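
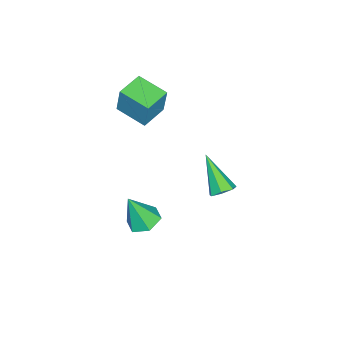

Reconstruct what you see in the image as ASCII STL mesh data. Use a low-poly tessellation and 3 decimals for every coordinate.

solid 
facet normal 0.403 0.557 -0.726
outer loop
vertex 4.652 2.31 2.216
vertex 4.156 2.173 1.836
vertex 4.222 2.66 2.246
endloop
endfacet
facet normal 0.359 0.367 0.858
outer loop
vertex 4.652 2.31 2.216
vertex 4.222 2.66 2.246
vertex 3.344 1.047 3.304
endloop
endfacet
facet normal 0.401 0.558 -0.727
outer loop
vertex 4.222 2.66 2.246
vertex 4.156 2.173 1.836
vertex 3.742 2.643 1.968
endloop
endfacet
facet normal -0.400 0.645 0.651
outer loop
vertex 4.222 2.66 2.246
vertex 3.742 2.643 1.968
vertex 3.344 1.047 3.304
endloop
endfacet
facet normal 0.401 0.558 -0.727
outer loop
vertex 3.742 2.643 1.968
vertex 4.156 2.173 1.836
vertex 3.573 2.272 1.59
endloop
endfacet
facet normal -0.941 0.322 0.105
outer loop
vertex 3.742 2.643 1.968
vertex 3.573 2.272 1.59
vertex 3.344 1.047 3.304
endloop
endfacet
facet normal 0.401 0.557 -0.727
outer loop
vertex 3.573 2.272 1.59
vertex 4.156 2.173 1.836
vertex 3.843 1.827 1.398
endloop
endfacet
facet normal -0.856 -0.359 -0.371
outer loop
vertex 3.573 2.272 1.59
vertex 3.843 1.827 1.398
vertex 3.344 1.047 3.304
endloop
endfacet
facet normal 0.401 0.558 -0.727
outer loop
vertex 3.843 1.827 1.398
vertex 4.156 2.173 1.836
vertex 4.349 1.642 1.535
endloop
endfacet
facet normal -0.210 -0.884 -0.417
outer loop
vertex 3.843 1.827 1.398
vertex 4.349 1.642 1.535
vertex 3.344 1.047 3.304
endloop
endfacet
facet normal 0.401 0.558 -0.726
outer loop
vertex 4.349 1.642 1.535
vertex 4.156 2.173 1.836
vertex 4.709 1.857 1.899
endloop
endfacet
facet normal 0.512 -0.859 0.002
outer loop
vertex 4.349 1.642 1.535
vertex 4.709 1.857 1.899
vertex 3.344 1.047 3.304
endloop
endfacet
facet normal 0.402 0.558 -0.726
outer loop
vertex 4.709 1.857 1.899
vertex 4.156 2.173 1.836
vertex 4.652 2.31 2.216
endloop
endfacet
facet normal 0.765 -0.302 0.569
outer loop
vertex 4.709 1.857 1.899
vertex 4.652 2.31 2.216
vertex 3.344 1.047 3.304
endloop
endfacet
facet normal -0.178 0.342 -0.923
outer loop
vertex 3.155 -1.723 -3.805
vertex 2.471 -2.287 -3.882
vertex 2.339 -1.47 -3.554
endloop
endfacet
facet normal 0.399 0.701 0.591
outer loop
vertex 3.155 -1.723 -3.805
vertex 2.339 -1.47 -3.554
vertex 2.809 -2.933 -2.138
endloop
endfacet
facet normal -0.179 0.341 -0.923
outer loop
vertex 2.339 -1.47 -3.554
vertex 2.471 -2.287 -3.882
vertex 1.655 -2.035 -3.63
endloop
endfacet
facet normal -0.501 0.513 0.697
outer loop
vertex 2.339 -1.47 -3.554
vertex 1.655 -2.035 -3.63
vertex 2.809 -2.933 -2.138
endloop
endfacet
facet normal -0.179 0.341 -0.923
outer loop
vertex 1.655 -2.035 -3.63
vertex 2.471 -2.287 -3.882
vertex 1.787 -2.852 -3.958
endloop
endfacet
facet normal -0.833 -0.317 0.454
outer loop
vertex 1.655 -2.035 -3.63
vertex 1.787 -2.852 -3.958
vertex 2.809 -2.933 -2.138
endloop
endfacet
facet normal -0.179 0.341 -0.923
outer loop
vertex 1.787 -2.852 -3.958
vertex 2.471 -2.287 -3.882
vertex 2.603 -3.104 -4.21
endloop
endfacet
facet normal -0.264 -0.959 0.105
outer loop
vertex 1.787 -2.852 -3.958
vertex 2.603 -3.104 -4.21
vertex 2.809 -2.933 -2.138
endloop
endfacet
facet normal -0.179 0.342 -0.923
outer loop
vertex 2.603 -3.104 -4.21
vertex 2.471 -2.287 -3.882
vertex 3.286 -2.539 -4.133
endloop
endfacet
facet normal 0.637 -0.771 0.000
outer loop
vertex 2.603 -3.104 -4.21
vertex 3.286 -2.539 -4.133
vertex 2.809 -2.933 -2.138
endloop
endfacet
facet normal -0.178 0.342 -0.923
outer loop
vertex 3.286 -2.539 -4.133
vertex 2.471 -2.287 -3.882
vertex 3.155 -1.723 -3.805
endloop
endfacet
facet normal 0.968 0.058 0.243
outer loop
vertex 3.286 -2.539 -4.133
vertex 3.155 -1.723 -3.805
vertex 2.809 -2.933 -2.138
endloop
endfacet
facet normal -0.959 0.267 0.096
outer loop
vertex -1.888 -4.329 2.445
vertex -1.479 -2.737 2.098
vertex -2.132 -4.621 0.819
endloop
endfacet
facet normal -0.243 -0.948 0.207
outer loop
vertex -0.761 -5.003 0.682
vertex -1.888 -4.329 2.445
vertex -2.132 -4.621 0.819
endloop
endfacet
facet normal -0.959 0.267 0.096
outer loop
vertex -2.132 -4.621 0.819
vertex -1.479 -2.737 2.098
vertex -1.723 -3.029 0.472
endloop
endfacet
facet normal -0.146 -0.175 -0.974
outer loop
vertex -1.723 -3.029 0.472
vertex -0.761 -5.003 0.682
vertex -2.132 -4.621 0.819
endloop
endfacet
facet normal 0.146 0.175 0.974
outer loop
vertex -1.888 -4.329 2.445
vertex -0.108 -3.119 1.961
vertex -1.479 -2.737 2.098
endloop
endfacet
facet normal -0.243 -0.948 0.207
outer loop
vertex -0.517 -4.711 2.308
vertex -1.888 -4.329 2.445
vertex -0.761 -5.003 0.682
endloop
endfacet
facet normal 0.146 0.175 0.974
outer loop
vertex -0.517 -4.711 2.308
vertex -0.108 -3.119 1.961
vertex -1.888 -4.329 2.445
endloop
endfacet
facet normal 0.243 0.948 -0.207
outer loop
vertex -1.479 -2.737 2.098
vertex -0.108 -3.119 1.961
vertex -1.723 -3.029 0.472
endloop
endfacet
facet normal -0.146 -0.175 -0.974
outer loop
vertex -0.352 -3.411 0.335
vertex -0.761 -5.003 0.682
vertex -1.723 -3.029 0.472
endloop
endfacet
facet normal 0.243 0.948 -0.207
outer loop
vertex -1.723 -3.029 0.472
vertex -0.108 -3.119 1.961
vertex -0.352 -3.411 0.335
endloop
endfacet
facet normal 0.959 -0.267 -0.096
outer loop
vertex -0.352 -3.411 0.335
vertex -0.517 -4.711 2.308
vertex -0.761 -5.003 0.682
endloop
endfacet
facet normal 0.959 -0.267 -0.096
outer loop
vertex -0.108 -3.119 1.961
vertex -0.517 -4.711 2.308
vertex -0.352 -3.411 0.335
endloop
endfacet

endsolid


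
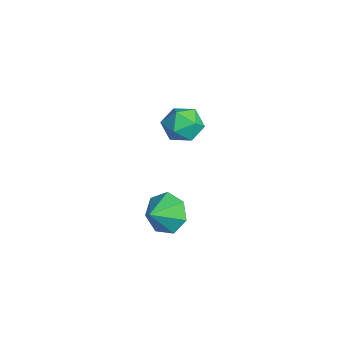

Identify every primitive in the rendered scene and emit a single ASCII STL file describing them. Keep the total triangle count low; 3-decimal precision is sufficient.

solid 
facet normal -0.816 0.409 0.410
outer loop
vertex -3.527 0.885 -0.581
vertex -3.579 0.092 0.107
vertex -3.028 0.957 0.341
endloop
endfacet
facet normal -0.388 0.911 0.139
outer loop
vertex -3.527 0.885 -0.581
vertex -3.028 0.957 0.341
vertex -2.558 1.291 -0.538
endloop
endfacet
facet normal -0.300 0.776 -0.555
outer loop
vertex -3.527 0.885 -0.581
vertex -2.558 1.291 -0.538
vertex -2.819 0.633 -1.316
endloop
endfacet
facet normal -0.674 0.189 -0.714
outer loop
vertex -3.527 0.885 -0.581
vertex -2.819 0.633 -1.316
vertex -3.45 -0.108 -0.917
endloop
endfacet
facet normal -0.992 -0.037 -0.118
outer loop
vertex -3.527 0.885 -0.581
vertex -3.45 -0.108 -0.917
vertex -3.579 0.092 0.107
endloop
endfacet
facet normal 0.249 0.854 0.457
outer loop
vertex -2.558 1.291 -0.538
vertex -3.028 0.957 0.341
vertex -2.01 0.748 0.177
endloop
endfacet
facet normal -0.444 0.041 0.895
outer loop
vertex -3.028 0.957 0.341
vertex -3.579 0.092 0.107
vertex -2.641 0.007 0.576
endloop
endfacet
facet normal -0.730 -0.682 0.041
outer loop
vertex -3.579 0.092 0.107
vertex -3.45 -0.108 -0.917
vertex -2.902 -0.651 -0.202
endloop
endfacet
facet normal -0.214 -0.316 -0.924
outer loop
vertex -3.45 -0.108 -0.917
vertex -2.819 0.633 -1.316
vertex -2.432 -0.317 -1.081
endloop
endfacet
facet normal 0.391 0.634 -0.667
outer loop
vertex -2.819 0.633 -1.316
vertex -2.558 1.291 -0.538
vertex -1.881 0.548 -0.847
endloop
endfacet
facet normal 0.674 -0.189 0.714
outer loop
vertex -1.933 -0.245 -0.159
vertex -2.01 0.748 0.177
vertex -2.641 0.007 0.576
endloop
endfacet
facet normal 0.300 -0.776 0.555
outer loop
vertex -1.933 -0.245 -0.159
vertex -2.641 0.007 0.576
vertex -2.902 -0.651 -0.202
endloop
endfacet
facet normal 0.388 -0.911 -0.139
outer loop
vertex -1.933 -0.245 -0.159
vertex -2.902 -0.651 -0.202
vertex -2.432 -0.317 -1.081
endloop
endfacet
facet normal 0.816 -0.409 -0.410
outer loop
vertex -1.933 -0.245 -0.159
vertex -2.432 -0.317 -1.081
vertex -1.881 0.548 -0.847
endloop
endfacet
facet normal 0.992 0.037 0.118
outer loop
vertex -1.933 -0.245 -0.159
vertex -1.881 0.548 -0.847
vertex -2.01 0.748 0.177
endloop
endfacet
facet normal 0.214 0.316 0.924
outer loop
vertex -2.641 0.007 0.576
vertex -2.01 0.748 0.177
vertex -3.028 0.957 0.341
endloop
endfacet
facet normal -0.391 -0.634 0.667
outer loop
vertex -2.902 -0.651 -0.202
vertex -2.641 0.007 0.576
vertex -3.579 0.092 0.107
endloop
endfacet
facet normal -0.249 -0.854 -0.457
outer loop
vertex -2.432 -0.317 -1.081
vertex -2.902 -0.651 -0.202
vertex -3.45 -0.108 -0.917
endloop
endfacet
facet normal 0.444 -0.041 -0.895
outer loop
vertex -1.881 0.548 -0.847
vertex -2.432 -0.317 -1.081
vertex -2.819 0.633 -1.316
endloop
endfacet
facet normal 0.730 0.682 -0.041
outer loop
vertex -2.01 0.748 0.177
vertex -1.881 0.548 -0.847
vertex -2.558 1.291 -0.538
endloop
endfacet
facet normal -0.534 0.683 -0.498
outer loop
vertex 3.637 -1.425 -2.179
vertex 2.814 -1.583 -1.514
vertex 3.621 -0.886 -1.423
endloop
endfacet
facet normal 0.994 -0.075 0.075
outer loop
vertex 3.637 -1.425 -2.179
vertex 3.621 -0.886 -1.423
vertex 3.466 -2.417 -0.906
endloop
endfacet
facet normal -0.534 0.684 -0.497
outer loop
vertex 3.621 -0.886 -1.423
vertex 2.814 -1.583 -1.514
vertex 2.998 -0.873 -0.735
endloop
endfacet
facet normal 0.734 0.149 0.662
outer loop
vertex 3.621 -0.886 -1.423
vertex 2.998 -0.873 -0.735
vertex 3.466 -2.417 -0.906
endloop
endfacet
facet normal -0.534 0.684 -0.497
outer loop
vertex 2.998 -0.873 -0.735
vertex 2.814 -1.583 -1.514
vertex 2.236 -1.394 -0.634
endloop
endfacet
facet normal 0.170 -0.058 0.984
outer loop
vertex 2.998 -0.873 -0.735
vertex 2.236 -1.394 -0.634
vertex 3.466 -2.417 -0.906
endloop
endfacet
facet normal -0.535 0.683 -0.498
outer loop
vertex 2.236 -1.394 -0.634
vertex 2.814 -1.583 -1.514
vertex 1.91 -2.058 -1.195
endloop
endfacet
facet normal -0.272 -0.539 0.797
outer loop
vertex 2.236 -1.394 -0.634
vertex 1.91 -2.058 -1.195
vertex 3.466 -2.417 -0.906
endloop
endfacet
facet normal -0.535 0.683 -0.498
outer loop
vertex 1.91 -2.058 -1.195
vertex 2.814 -1.583 -1.514
vertex 2.265 -2.364 -1.996
endloop
endfacet
facet normal -0.261 -0.935 0.242
outer loop
vertex 1.91 -2.058 -1.195
vertex 2.265 -2.364 -1.996
vertex 3.466 -2.417 -0.906
endloop
endfacet
facet normal -0.534 0.683 -0.498
outer loop
vertex 2.265 -2.364 -1.996
vertex 2.814 -1.583 -1.514
vertex 3.034 -2.082 -2.434
endloop
endfacet
facet normal 0.197 -0.945 -0.263
outer loop
vertex 2.265 -2.364 -1.996
vertex 3.034 -2.082 -2.434
vertex 3.466 -2.417 -0.906
endloop
endfacet
facet normal -0.534 0.683 -0.498
outer loop
vertex 3.034 -2.082 -2.434
vertex 2.814 -1.583 -1.514
vertex 3.637 -1.425 -2.179
endloop
endfacet
facet normal 0.755 -0.562 -0.337
outer loop
vertex 3.034 -2.082 -2.434
vertex 3.637 -1.425 -2.179
vertex 3.466 -2.417 -0.906
endloop
endfacet

endsolid


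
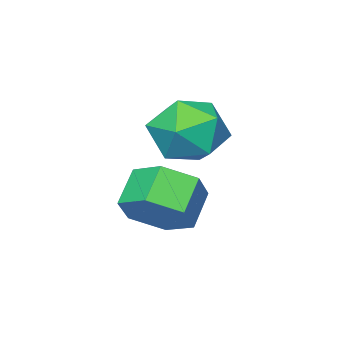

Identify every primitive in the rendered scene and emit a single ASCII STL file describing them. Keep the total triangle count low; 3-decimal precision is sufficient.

solid 
facet normal 0.719 0.299 -0.628
outer loop
vertex 2.783 -2.587 -0.418
vertex 2.098 -1.841 -0.847
vertex 2.735 -1.575 0.009
endloop
endfacet
facet normal 0.694 -0.252 0.675
outer loop
vertex 2.783 -2.587 -0.418
vertex 2.735 -1.575 0.009
vertex 1.827 -2.985 0.417
endloop
endfacet
facet normal 0.694 -0.252 0.675
outer loop
vertex 1.827 -2.985 0.417
vertex 2.735 -1.575 0.009
vertex 1.779 -1.972 0.844
endloop
endfacet
facet normal -0.719 -0.299 0.628
outer loop
vertex 1.827 -2.985 0.417
vertex 1.779 -1.972 0.844
vertex 1.142 -2.239 -0.013
endloop
endfacet
facet normal 0.719 0.299 -0.628
outer loop
vertex 2.735 -1.575 0.009
vertex 2.098 -1.841 -0.847
vertex 2.05 -0.829 -0.42
endloop
endfacet
facet normal 0.309 0.671 0.673
outer loop
vertex 2.735 -1.575 0.009
vertex 2.05 -0.829 -0.42
vertex 1.779 -1.972 0.844
endloop
endfacet
facet normal 0.309 0.672 0.674
outer loop
vertex 1.779 -1.972 0.844
vertex 2.05 -0.829 -0.42
vertex 1.094 -1.226 0.414
endloop
endfacet
facet normal -0.719 -0.299 0.628
outer loop
vertex 1.779 -1.972 0.844
vertex 1.094 -1.226 0.414
vertex 1.142 -2.239 -0.013
endloop
endfacet
facet normal 0.719 0.299 -0.627
outer loop
vertex 2.05 -0.829 -0.42
vertex 2.098 -1.841 -0.847
vertex 1.413 -1.095 -1.277
endloop
endfacet
facet normal -0.384 0.923 -0.001
outer loop
vertex 2.05 -0.829 -0.42
vertex 1.413 -1.095 -1.277
vertex 1.094 -1.226 0.414
endloop
endfacet
facet normal -0.385 0.923 -0.001
outer loop
vertex 1.094 -1.226 0.414
vertex 1.413 -1.095 -1.277
vertex 0.457 -1.493 -0.442
endloop
endfacet
facet normal -0.719 -0.299 0.628
outer loop
vertex 1.094 -1.226 0.414
vertex 0.457 -1.493 -0.442
vertex 1.142 -2.239 -0.013
endloop
endfacet
facet normal 0.719 0.299 -0.628
outer loop
vertex 1.413 -1.095 -1.277
vertex 2.098 -1.841 -0.847
vertex 1.461 -2.108 -1.704
endloop
endfacet
facet normal -0.694 0.251 -0.675
outer loop
vertex 1.413 -1.095 -1.277
vertex 1.461 -2.108 -1.704
vertex 0.457 -1.493 -0.442
endloop
endfacet
facet normal -0.694 0.252 -0.675
outer loop
vertex 0.457 -1.493 -0.442
vertex 1.461 -2.108 -1.704
vertex 0.505 -2.505 -0.869
endloop
endfacet
facet normal -0.719 -0.299 0.628
outer loop
vertex 0.457 -1.493 -0.442
vertex 0.505 -2.505 -0.869
vertex 1.142 -2.239 -0.013
endloop
endfacet
facet normal 0.719 0.299 -0.628
outer loop
vertex 1.461 -2.108 -1.704
vertex 2.098 -1.841 -0.847
vertex 2.146 -2.854 -1.274
endloop
endfacet
facet normal -0.309 -0.672 -0.673
outer loop
vertex 1.461 -2.108 -1.704
vertex 2.146 -2.854 -1.274
vertex 0.505 -2.505 -0.869
endloop
endfacet
facet normal -0.309 -0.671 -0.674
outer loop
vertex 0.505 -2.505 -0.869
vertex 2.146 -2.854 -1.274
vertex 1.19 -3.251 -0.44
endloop
endfacet
facet normal -0.719 -0.299 0.628
outer loop
vertex 0.505 -2.505 -0.869
vertex 1.19 -3.251 -0.44
vertex 1.142 -2.239 -0.013
endloop
endfacet
facet normal 0.719 0.299 -0.628
outer loop
vertex 2.146 -2.854 -1.274
vertex 2.098 -1.841 -0.847
vertex 2.783 -2.587 -0.418
endloop
endfacet
facet normal 0.385 -0.923 0.002
outer loop
vertex 2.146 -2.854 -1.274
vertex 2.783 -2.587 -0.418
vertex 1.19 -3.251 -0.44
endloop
endfacet
facet normal 0.385 -0.923 0.001
outer loop
vertex 1.19 -3.251 -0.44
vertex 2.783 -2.587 -0.418
vertex 1.827 -2.985 0.417
endloop
endfacet
facet normal -0.719 -0.299 0.627
outer loop
vertex 1.19 -3.251 -0.44
vertex 1.827 -2.985 0.417
vertex 1.142 -2.239 -0.013
endloop
endfacet
facet normal -0.683 0.589 0.433
outer loop
vertex -0.583 -1.632 1.397
vertex -0.572 -2.371 2.42
vertex 0.221 -1.393 2.34
endloop
endfacet
facet normal -0.270 0.963 -0.013
outer loop
vertex -0.583 -1.632 1.397
vertex 0.221 -1.393 2.34
vertex 0.608 -1.301 1.143
endloop
endfacet
facet normal -0.328 0.672 -0.664
outer loop
vertex -0.583 -1.632 1.397
vertex 0.608 -1.301 1.143
vertex 0.055 -2.223 0.483
endloop
endfacet
facet normal -0.776 0.119 -0.619
outer loop
vertex -0.583 -1.632 1.397
vertex 0.055 -2.223 0.483
vertex -0.675 -2.884 1.272
endloop
endfacet
facet normal -0.996 0.067 0.059
outer loop
vertex -0.583 -1.632 1.397
vertex -0.675 -2.884 1.272
vertex -0.572 -2.371 2.42
endloop
endfacet
facet normal 0.407 0.891 0.200
outer loop
vertex 0.608 -1.301 1.143
vertex 0.221 -1.393 2.34
vertex 1.355 -1.836 2.008
endloop
endfacet
facet normal -0.260 0.286 0.922
outer loop
vertex 0.221 -1.393 2.34
vertex -0.572 -2.371 2.42
vertex 0.625 -2.497 2.797
endloop
endfacet
facet normal -0.767 -0.557 0.318
outer loop
vertex -0.572 -2.371 2.42
vertex -0.675 -2.884 1.272
vertex 0.072 -3.419 2.137
endloop
endfacet
facet normal -0.413 -0.473 -0.778
outer loop
vertex -0.675 -2.884 1.272
vertex 0.055 -2.223 0.483
vertex 0.459 -3.327 0.94
endloop
endfacet
facet normal 0.312 0.422 -0.851
outer loop
vertex 0.055 -2.223 0.483
vertex 0.608 -1.301 1.143
vertex 1.252 -2.349 0.86
endloop
endfacet
facet normal 0.776 -0.119 0.619
outer loop
vertex 1.263 -3.088 1.883
vertex 1.355 -1.836 2.008
vertex 0.625 -2.497 2.797
endloop
endfacet
facet normal 0.328 -0.672 0.664
outer loop
vertex 1.263 -3.088 1.883
vertex 0.625 -2.497 2.797
vertex 0.072 -3.419 2.137
endloop
endfacet
facet normal 0.270 -0.963 0.013
outer loop
vertex 1.263 -3.088 1.883
vertex 0.072 -3.419 2.137
vertex 0.459 -3.327 0.94
endloop
endfacet
facet normal 0.683 -0.589 -0.433
outer loop
vertex 1.263 -3.088 1.883
vertex 0.459 -3.327 0.94
vertex 1.252 -2.349 0.86
endloop
endfacet
facet normal 0.996 -0.067 -0.059
outer loop
vertex 1.263 -3.088 1.883
vertex 1.252 -2.349 0.86
vertex 1.355 -1.836 2.008
endloop
endfacet
facet normal 0.413 0.473 0.778
outer loop
vertex 0.625 -2.497 2.797
vertex 1.355 -1.836 2.008
vertex 0.221 -1.393 2.34
endloop
endfacet
facet normal -0.312 -0.422 0.851
outer loop
vertex 0.072 -3.419 2.137
vertex 0.625 -2.497 2.797
vertex -0.572 -2.371 2.42
endloop
endfacet
facet normal -0.407 -0.891 -0.200
outer loop
vertex 0.459 -3.327 0.94
vertex 0.072 -3.419 2.137
vertex -0.675 -2.884 1.272
endloop
endfacet
facet normal 0.260 -0.286 -0.922
outer loop
vertex 1.252 -2.349 0.86
vertex 0.459 -3.327 0.94
vertex 0.055 -2.223 0.483
endloop
endfacet
facet normal 0.767 0.557 -0.318
outer loop
vertex 1.355 -1.836 2.008
vertex 1.252 -2.349 0.86
vertex 0.608 -1.301 1.143
endloop
endfacet

endsolid


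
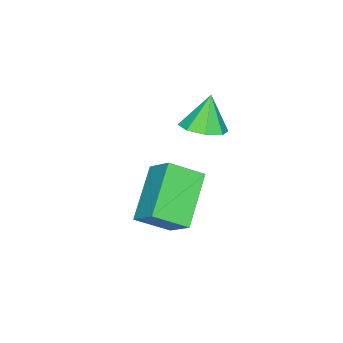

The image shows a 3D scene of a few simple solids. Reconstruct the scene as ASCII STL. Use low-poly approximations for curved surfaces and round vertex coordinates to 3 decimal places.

solid 
facet normal 0.374 0.005 -0.927
outer loop
vertex 1.3 0.642 1.862
vertex 0.877 1.324 1.695
vertex 1.623 1.164 1.995
endloop
endfacet
facet normal 0.494 -0.489 0.719
outer loop
vertex 1.3 0.642 1.862
vertex 1.623 1.164 1.995
vertex 0.363 1.316 2.965
endloop
endfacet
facet normal 0.374 0.007 -0.927
outer loop
vertex 1.623 1.164 1.995
vertex 0.877 1.324 1.695
vertex 1.508 1.779 1.953
endloop
endfacet
facet normal 0.614 0.167 0.771
outer loop
vertex 1.623 1.164 1.995
vertex 1.508 1.779 1.953
vertex 0.363 1.316 2.965
endloop
endfacet
facet normal 0.375 0.005 -0.927
outer loop
vertex 1.508 1.779 1.953
vertex 0.877 1.324 1.695
vertex 1.024 2.128 1.759
endloop
endfacet
facet normal 0.268 0.725 0.635
outer loop
vertex 1.508 1.779 1.953
vertex 1.024 2.128 1.759
vertex 0.363 1.316 2.965
endloop
endfacet
facet normal 0.374 0.005 -0.927
outer loop
vertex 1.024 2.128 1.759
vertex 0.877 1.324 1.695
vertex 0.453 2.006 1.528
endloop
endfacet
facet normal -0.340 0.856 0.390
outer loop
vertex 1.024 2.128 1.759
vertex 0.453 2.006 1.528
vertex 0.363 1.316 2.965
endloop
endfacet
facet normal 0.374 0.006 -0.927
outer loop
vertex 0.453 2.006 1.528
vertex 0.877 1.324 1.695
vertex 0.131 1.484 1.395
endloop
endfacet
facet normal -0.857 0.483 0.178
outer loop
vertex 0.453 2.006 1.528
vertex 0.131 1.484 1.395
vertex 0.363 1.316 2.965
endloop
endfacet
facet normal 0.374 0.006 -0.927
outer loop
vertex 0.131 1.484 1.395
vertex 0.877 1.324 1.695
vertex 0.245 0.869 1.437
endloop
endfacet
facet normal -0.977 -0.172 0.126
outer loop
vertex 0.131 1.484 1.395
vertex 0.245 0.869 1.437
vertex 0.363 1.316 2.965
endloop
endfacet
facet normal 0.375 0.005 -0.927
outer loop
vertex 0.245 0.869 1.437
vertex 0.877 1.324 1.695
vertex 0.73 0.52 1.631
endloop
endfacet
facet normal -0.631 -0.730 0.262
outer loop
vertex 0.245 0.869 1.437
vertex 0.73 0.52 1.631
vertex 0.363 1.316 2.965
endloop
endfacet
facet normal 0.375 0.005 -0.927
outer loop
vertex 0.73 0.52 1.631
vertex 0.877 1.324 1.695
vertex 1.3 0.642 1.862
endloop
endfacet
facet normal -0.022 -0.861 0.508
outer loop
vertex 0.73 0.52 1.631
vertex 1.3 0.642 1.862
vertex 0.363 1.316 2.965
endloop
endfacet
facet normal -0.789 -0.197 0.582
outer loop
vertex 1.546 -0.259 -0.421
vertex 1.939 0.684 0.431
vertex 0.808 0.67 -1.108
endloop
endfacet
facet normal -0.296 -0.709 -0.640
outer loop
vertex 2.521 1.096 -2.371
vertex 1.546 -0.259 -0.421
vertex 0.808 0.67 -1.108
endloop
endfacet
facet normal -0.789 -0.196 0.582
outer loop
vertex 0.808 0.67 -1.108
vertex 1.939 0.684 0.431
vertex 1.202 1.612 -0.256
endloop
endfacet
facet normal -0.538 0.678 -0.501
outer loop
vertex 1.202 1.612 -0.256
vertex 2.521 1.096 -2.371
vertex 0.808 0.67 -1.108
endloop
endfacet
facet normal 0.538 -0.677 0.501
outer loop
vertex 1.546 -0.259 -0.421
vertex 3.652 1.11 -0.832
vertex 1.939 0.684 0.431
endloop
endfacet
facet normal -0.296 -0.709 -0.640
outer loop
vertex 3.258 0.168 -1.684
vertex 1.546 -0.259 -0.421
vertex 2.521 1.096 -2.371
endloop
endfacet
facet normal 0.538 -0.678 0.501
outer loop
vertex 3.258 0.168 -1.684
vertex 3.652 1.11 -0.832
vertex 1.546 -0.259 -0.421
endloop
endfacet
facet normal 0.296 0.709 0.640
outer loop
vertex 1.939 0.684 0.431
vertex 3.652 1.11 -0.832
vertex 1.202 1.612 -0.256
endloop
endfacet
facet normal -0.539 0.677 -0.501
outer loop
vertex 2.914 2.039 -1.519
vertex 2.521 1.096 -2.371
vertex 1.202 1.612 -0.256
endloop
endfacet
facet normal 0.296 0.709 0.641
outer loop
vertex 1.202 1.612 -0.256
vertex 3.652 1.11 -0.832
vertex 2.914 2.039 -1.519
endloop
endfacet
facet normal 0.789 0.196 -0.582
outer loop
vertex 2.914 2.039 -1.519
vertex 3.258 0.168 -1.684
vertex 2.521 1.096 -2.371
endloop
endfacet
facet normal 0.789 0.196 -0.582
outer loop
vertex 3.652 1.11 -0.832
vertex 3.258 0.168 -1.684
vertex 2.914 2.039 -1.519
endloop
endfacet

endsolid


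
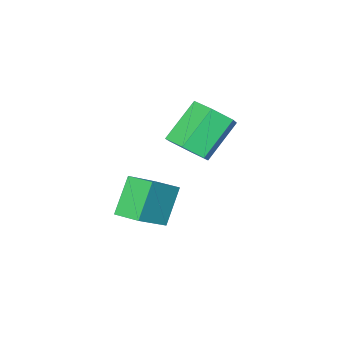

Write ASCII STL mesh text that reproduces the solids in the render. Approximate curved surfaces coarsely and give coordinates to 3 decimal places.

solid 
facet normal -0.810 -0.052 -0.584
outer loop
vertex 2.371 -0.949 -1.083
vertex 2.187 0.247 -0.934
vertex 3.465 -0.588 -2.632
endloop
endfacet
facet normal 0.151 -0.981 -0.122
outer loop
vertex 5.053 -0.487 -1.486
vertex 2.371 -0.949 -1.083
vertex 3.465 -0.588 -2.632
endloop
endfacet
facet normal -0.810 -0.051 -0.584
outer loop
vertex 3.465 -0.588 -2.632
vertex 2.187 0.247 -0.934
vertex 3.281 0.609 -2.482
endloop
endfacet
facet normal 0.567 0.188 -0.802
outer loop
vertex 3.281 0.609 -2.482
vertex 5.053 -0.487 -1.486
vertex 3.465 -0.588 -2.632
endloop
endfacet
facet normal -0.567 -0.187 0.802
outer loop
vertex 2.371 -0.949 -1.083
vertex 3.775 0.348 0.212
vertex 2.187 0.247 -0.934
endloop
endfacet
facet normal 0.150 -0.981 -0.123
outer loop
vertex 3.959 -0.849 0.062
vertex 2.371 -0.949 -1.083
vertex 5.053 -0.487 -1.486
endloop
endfacet
facet normal -0.567 -0.188 0.802
outer loop
vertex 3.959 -0.849 0.062
vertex 3.775 0.348 0.212
vertex 2.371 -0.949 -1.083
endloop
endfacet
facet normal -0.151 0.981 0.123
outer loop
vertex 2.187 0.247 -0.934
vertex 3.775 0.348 0.212
vertex 3.281 0.609 -2.482
endloop
endfacet
facet normal 0.567 0.187 -0.802
outer loop
vertex 4.869 0.709 -1.337
vertex 5.053 -0.487 -1.486
vertex 3.281 0.609 -2.482
endloop
endfacet
facet normal -0.150 0.981 0.123
outer loop
vertex 3.281 0.609 -2.482
vertex 3.775 0.348 0.212
vertex 4.869 0.709 -1.337
endloop
endfacet
facet normal 0.810 0.052 0.584
outer loop
vertex 4.869 0.709 -1.337
vertex 3.959 -0.849 0.062
vertex 5.053 -0.487 -1.486
endloop
endfacet
facet normal 0.810 0.051 0.584
outer loop
vertex 3.775 0.348 0.212
vertex 3.959 -0.849 0.062
vertex 4.869 0.709 -1.337
endloop
endfacet
facet normal 0.714 -0.020 -0.700
outer loop
vertex 3.142 1.372 2.442
vertex 2.477 0.929 1.777
vertex 2.552 1.965 1.824
endloop
endfacet
facet normal 0.411 0.821 0.395
outer loop
vertex 3.142 1.372 2.442
vertex 2.552 1.965 1.824
vertex 1.608 1.415 3.948
endloop
endfacet
facet normal 0.411 0.821 0.395
outer loop
vertex 1.608 1.415 3.948
vertex 2.552 1.965 1.824
vertex 1.018 2.008 3.33
endloop
endfacet
facet normal -0.714 0.020 0.700
outer loop
vertex 1.608 1.415 3.948
vertex 1.018 2.008 3.33
vertex 0.943 0.971 3.283
endloop
endfacet
facet normal 0.714 -0.020 -0.700
outer loop
vertex 2.552 1.965 1.824
vertex 2.477 0.929 1.777
vertex 1.887 1.521 1.159
endloop
endfacet
facet normal -0.286 0.904 -0.317
outer loop
vertex 2.552 1.965 1.824
vertex 1.887 1.521 1.159
vertex 1.018 2.008 3.33
endloop
endfacet
facet normal -0.286 0.904 -0.317
outer loop
vertex 1.018 2.008 3.33
vertex 1.887 1.521 1.159
vertex 0.353 1.564 2.665
endloop
endfacet
facet normal -0.714 0.020 0.700
outer loop
vertex 1.018 2.008 3.33
vertex 0.353 1.564 2.665
vertex 0.943 0.971 3.283
endloop
endfacet
facet normal 0.714 -0.020 -0.700
outer loop
vertex 1.887 1.521 1.159
vertex 2.477 0.929 1.777
vertex 1.812 0.485 1.112
endloop
endfacet
facet normal -0.697 0.083 -0.712
outer loop
vertex 1.887 1.521 1.159
vertex 1.812 0.485 1.112
vertex 0.353 1.564 2.665
endloop
endfacet
facet normal -0.697 0.083 -0.712
outer loop
vertex 0.353 1.564 2.665
vertex 1.812 0.485 1.112
vertex 0.278 0.528 2.618
endloop
endfacet
facet normal -0.714 0.020 0.700
outer loop
vertex 0.353 1.564 2.665
vertex 0.278 0.528 2.618
vertex 0.943 0.971 3.283
endloop
endfacet
facet normal 0.714 -0.020 -0.700
outer loop
vertex 1.812 0.485 1.112
vertex 2.477 0.929 1.777
vertex 2.402 -0.108 1.73
endloop
endfacet
facet normal -0.411 -0.821 -0.395
outer loop
vertex 1.812 0.485 1.112
vertex 2.402 -0.108 1.73
vertex 0.278 0.528 2.618
endloop
endfacet
facet normal -0.411 -0.821 -0.395
outer loop
vertex 0.278 0.528 2.618
vertex 2.402 -0.108 1.73
vertex 0.868 -0.065 3.236
endloop
endfacet
facet normal -0.714 0.020 0.700
outer loop
vertex 0.278 0.528 2.618
vertex 0.868 -0.065 3.236
vertex 0.943 0.971 3.283
endloop
endfacet
facet normal 0.714 -0.020 -0.700
outer loop
vertex 2.402 -0.108 1.73
vertex 2.477 0.929 1.777
vertex 3.067 0.336 2.395
endloop
endfacet
facet normal 0.286 -0.904 0.317
outer loop
vertex 2.402 -0.108 1.73
vertex 3.067 0.336 2.395
vertex 0.868 -0.065 3.236
endloop
endfacet
facet normal 0.286 -0.904 0.317
outer loop
vertex 0.868 -0.065 3.236
vertex 3.067 0.336 2.395
vertex 1.533 0.379 3.901
endloop
endfacet
facet normal -0.714 0.020 0.700
outer loop
vertex 0.868 -0.065 3.236
vertex 1.533 0.379 3.901
vertex 0.943 0.971 3.283
endloop
endfacet
facet normal 0.714 -0.020 -0.700
outer loop
vertex 3.067 0.336 2.395
vertex 2.477 0.929 1.777
vertex 3.142 1.372 2.442
endloop
endfacet
facet normal 0.697 -0.083 0.712
outer loop
vertex 3.067 0.336 2.395
vertex 3.142 1.372 2.442
vertex 1.533 0.379 3.901
endloop
endfacet
facet normal 0.697 -0.083 0.712
outer loop
vertex 1.533 0.379 3.901
vertex 3.142 1.372 2.442
vertex 1.608 1.415 3.948
endloop
endfacet
facet normal -0.714 0.020 0.700
outer loop
vertex 1.533 0.379 3.901
vertex 1.608 1.415 3.948
vertex 0.943 0.971 3.283
endloop
endfacet

endsolid


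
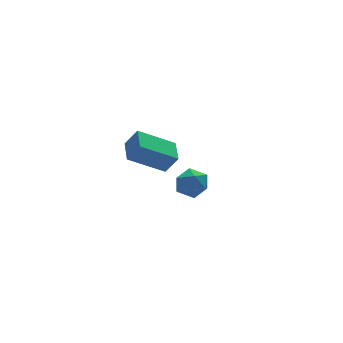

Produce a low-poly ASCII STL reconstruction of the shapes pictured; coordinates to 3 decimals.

solid 
facet normal -0.994 -0.103 0.032
outer loop
vertex -4.112 -3.32 -1.292
vertex -4.027 -4.004 -0.848
vertex -4.09 -3.278 -0.473
endloop
endfacet
facet normal -0.811 0.585 -0.008
outer loop
vertex -4.112 -3.32 -1.292
vertex -4.09 -3.278 -0.473
vertex -3.686 -2.724 -0.922
endloop
endfacet
facet normal -0.424 0.677 -0.602
outer loop
vertex -4.112 -3.32 -1.292
vertex -3.686 -2.724 -0.922
vertex -3.372 -3.108 -1.575
endloop
endfacet
facet normal -0.368 0.044 -0.929
outer loop
vertex -4.112 -3.32 -1.292
vertex -3.372 -3.108 -1.575
vertex -3.583 -3.9 -1.529
endloop
endfacet
facet normal -0.721 -0.438 -0.537
outer loop
vertex -4.112 -3.32 -1.292
vertex -3.583 -3.9 -1.529
vertex -4.027 -4.004 -0.848
endloop
endfacet
facet normal -0.395 0.735 0.551
outer loop
vertex -3.686 -2.724 -0.922
vertex -4.09 -3.278 -0.473
vertex -3.337 -3.04 -0.251
endloop
endfacet
facet normal -0.691 -0.378 0.616
outer loop
vertex -4.09 -3.278 -0.473
vertex -4.027 -4.004 -0.848
vertex -3.548 -3.832 -0.205
endloop
endfacet
facet normal -0.250 -0.920 -0.303
outer loop
vertex -4.027 -4.004 -0.848
vertex -3.583 -3.9 -1.529
vertex -3.234 -4.216 -0.858
endloop
endfacet
facet normal 0.320 -0.140 -0.937
outer loop
vertex -3.583 -3.9 -1.529
vertex -3.372 -3.108 -1.575
vertex -2.83 -3.662 -1.307
endloop
endfacet
facet normal 0.231 0.883 -0.408
outer loop
vertex -3.372 -3.108 -1.575
vertex -3.686 -2.724 -0.922
vertex -2.893 -2.936 -0.932
endloop
endfacet
facet normal 0.368 -0.044 0.929
outer loop
vertex -2.808 -3.62 -0.488
vertex -3.337 -3.04 -0.251
vertex -3.548 -3.832 -0.205
endloop
endfacet
facet normal 0.424 -0.677 0.602
outer loop
vertex -2.808 -3.62 -0.488
vertex -3.548 -3.832 -0.205
vertex -3.234 -4.216 -0.858
endloop
endfacet
facet normal 0.811 -0.585 0.008
outer loop
vertex -2.808 -3.62 -0.488
vertex -3.234 -4.216 -0.858
vertex -2.83 -3.662 -1.307
endloop
endfacet
facet normal 0.994 0.103 -0.032
outer loop
vertex -2.808 -3.62 -0.488
vertex -2.83 -3.662 -1.307
vertex -2.893 -2.936 -0.932
endloop
endfacet
facet normal 0.721 0.438 0.537
outer loop
vertex -2.808 -3.62 -0.488
vertex -2.893 -2.936 -0.932
vertex -3.337 -3.04 -0.251
endloop
endfacet
facet normal -0.320 0.140 0.937
outer loop
vertex -3.548 -3.832 -0.205
vertex -3.337 -3.04 -0.251
vertex -4.09 -3.278 -0.473
endloop
endfacet
facet normal -0.231 -0.883 0.408
outer loop
vertex -3.234 -4.216 -0.858
vertex -3.548 -3.832 -0.205
vertex -4.027 -4.004 -0.848
endloop
endfacet
facet normal 0.395 -0.735 -0.551
outer loop
vertex -2.83 -3.662 -1.307
vertex -3.234 -4.216 -0.858
vertex -3.583 -3.9 -1.529
endloop
endfacet
facet normal 0.691 0.378 -0.616
outer loop
vertex -2.893 -2.936 -0.932
vertex -2.83 -3.662 -1.307
vertex -3.372 -3.108 -1.575
endloop
endfacet
facet normal 0.250 0.920 0.303
outer loop
vertex -3.337 -3.04 -0.251
vertex -2.893 -2.936 -0.932
vertex -3.686 -2.724 -0.922
endloop
endfacet
facet normal -0.819 0.246 0.518
outer loop
vertex -3.265 1.55 -1.452
vertex -2.762 2.738 -1.22
vertex -3.729 1.925 -2.364
endloop
endfacet
facet normal -0.385 -0.906 -0.177
outer loop
vertex -2.058 1.422 -3.42
vertex -3.265 1.55 -1.452
vertex -3.729 1.925 -2.364
endloop
endfacet
facet normal -0.819 0.247 0.517
outer loop
vertex -3.729 1.925 -2.364
vertex -2.762 2.738 -1.22
vertex -3.226 3.112 -2.133
endloop
endfacet
facet normal -0.426 0.343 -0.837
outer loop
vertex -3.226 3.112 -2.133
vertex -2.058 1.422 -3.42
vertex -3.729 1.925 -2.364
endloop
endfacet
facet normal 0.426 -0.344 0.837
outer loop
vertex -3.265 1.55 -1.452
vertex -1.091 2.235 -2.276
vertex -2.762 2.738 -1.22
endloop
endfacet
facet normal -0.384 -0.906 -0.176
outer loop
vertex -1.594 1.048 -2.507
vertex -3.265 1.55 -1.452
vertex -2.058 1.422 -3.42
endloop
endfacet
facet normal 0.426 -0.343 0.837
outer loop
vertex -1.594 1.048 -2.507
vertex -1.091 2.235 -2.276
vertex -3.265 1.55 -1.452
endloop
endfacet
facet normal 0.384 0.906 0.176
outer loop
vertex -2.762 2.738 -1.22
vertex -1.091 2.235 -2.276
vertex -3.226 3.112 -2.133
endloop
endfacet
facet normal -0.425 0.344 -0.837
outer loop
vertex -1.555 2.61 -3.188
vertex -2.058 1.422 -3.42
vertex -3.226 3.112 -2.133
endloop
endfacet
facet normal 0.384 0.906 0.177
outer loop
vertex -3.226 3.112 -2.133
vertex -1.091 2.235 -2.276
vertex -1.555 2.61 -3.188
endloop
endfacet
facet normal 0.820 -0.246 -0.517
outer loop
vertex -1.555 2.61 -3.188
vertex -1.594 1.048 -2.507
vertex -2.058 1.422 -3.42
endloop
endfacet
facet normal 0.819 -0.246 -0.518
outer loop
vertex -1.091 2.235 -2.276
vertex -1.594 1.048 -2.507
vertex -1.555 2.61 -3.188
endloop
endfacet

endsolid


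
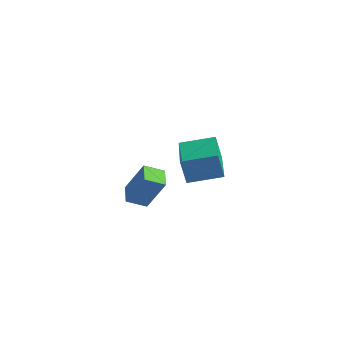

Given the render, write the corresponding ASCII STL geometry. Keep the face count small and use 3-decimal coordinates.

solid 
facet normal -0.595 -0.774 -0.217
outer loop
vertex -3.06 -0.218 1.379
vertex -4.64 1.008 1.342
vertex -2.892 -0.035 0.267
endloop
endfacet
facet normal 0.790 -0.613 0.018
outer loop
vertex -2.04 1.072 0.578
vertex -3.06 -0.218 1.379
vertex -2.892 -0.035 0.267
endloop
endfacet
facet normal -0.595 -0.773 -0.218
outer loop
vertex -2.892 -0.035 0.267
vertex -4.64 1.008 1.342
vertex -4.471 1.191 0.23
endloop
endfacet
facet normal 0.148 0.161 -0.976
outer loop
vertex -4.471 1.191 0.23
vertex -2.04 1.072 0.578
vertex -2.892 -0.035 0.267
endloop
endfacet
facet normal -0.148 -0.161 0.976
outer loop
vertex -3.06 -0.218 1.379
vertex -3.788 2.115 1.653
vertex -4.64 1.008 1.342
endloop
endfacet
facet normal 0.790 -0.613 0.019
outer loop
vertex -2.209 0.889 1.69
vertex -3.06 -0.218 1.379
vertex -2.04 1.072 0.578
endloop
endfacet
facet normal -0.148 -0.161 0.976
outer loop
vertex -2.209 0.889 1.69
vertex -3.788 2.115 1.653
vertex -3.06 -0.218 1.379
endloop
endfacet
facet normal -0.790 0.613 -0.019
outer loop
vertex -4.64 1.008 1.342
vertex -3.788 2.115 1.653
vertex -4.471 1.191 0.23
endloop
endfacet
facet normal 0.148 0.161 -0.976
outer loop
vertex -3.62 2.298 0.541
vertex -2.04 1.072 0.578
vertex -4.471 1.191 0.23
endloop
endfacet
facet normal -0.790 0.613 -0.019
outer loop
vertex -4.471 1.191 0.23
vertex -3.788 2.115 1.653
vertex -3.62 2.298 0.541
endloop
endfacet
facet normal 0.595 0.774 0.218
outer loop
vertex -3.62 2.298 0.541
vertex -2.209 0.889 1.69
vertex -2.04 1.072 0.578
endloop
endfacet
facet normal 0.595 0.773 0.217
outer loop
vertex -3.788 2.115 1.653
vertex -2.209 0.889 1.69
vertex -3.62 2.298 0.541
endloop
endfacet
facet normal -0.461 -0.200 -0.864
outer loop
vertex -2.304 -3.349 1.443
vertex -1.948 -2.683 1.099
vertex -1.629 -3.839 1.196
endloop
endfacet
facet normal -0.430 -0.802 0.415
outer loop
vertex -0.932 -3.537 2.501
vertex -2.304 -3.349 1.443
vertex -1.629 -3.839 1.196
endloop
endfacet
facet normal -0.461 -0.200 -0.865
outer loop
vertex -1.629 -3.839 1.196
vertex -1.948 -2.683 1.099
vertex -1.272 -3.173 0.852
endloop
endfacet
facet normal 0.776 -0.563 -0.284
outer loop
vertex -1.272 -3.173 0.852
vertex -0.932 -3.537 2.501
vertex -1.629 -3.839 1.196
endloop
endfacet
facet normal -0.777 0.562 0.285
outer loop
vertex -2.304 -3.349 1.443
vertex -1.251 -2.381 2.404
vertex -1.948 -2.683 1.099
endloop
endfacet
facet normal -0.430 -0.802 0.415
outer loop
vertex -1.608 -3.047 2.748
vertex -2.304 -3.349 1.443
vertex -0.932 -3.537 2.501
endloop
endfacet
facet normal -0.776 0.563 0.284
outer loop
vertex -1.608 -3.047 2.748
vertex -1.251 -2.381 2.404
vertex -2.304 -3.349 1.443
endloop
endfacet
facet normal 0.430 0.802 -0.415
outer loop
vertex -1.948 -2.683 1.099
vertex -1.251 -2.381 2.404
vertex -1.272 -3.173 0.852
endloop
endfacet
facet normal 0.777 -0.562 -0.284
outer loop
vertex -0.576 -2.871 2.157
vertex -0.932 -3.537 2.501
vertex -1.272 -3.173 0.852
endloop
endfacet
facet normal 0.430 0.802 -0.415
outer loop
vertex -1.272 -3.173 0.852
vertex -1.251 -2.381 2.404
vertex -0.576 -2.871 2.157
endloop
endfacet
facet normal 0.461 0.200 0.865
outer loop
vertex -0.576 -2.871 2.157
vertex -1.608 -3.047 2.748
vertex -0.932 -3.537 2.501
endloop
endfacet
facet normal 0.461 0.199 0.865
outer loop
vertex -1.251 -2.381 2.404
vertex -1.608 -3.047 2.748
vertex -0.576 -2.871 2.157
endloop
endfacet

endsolid


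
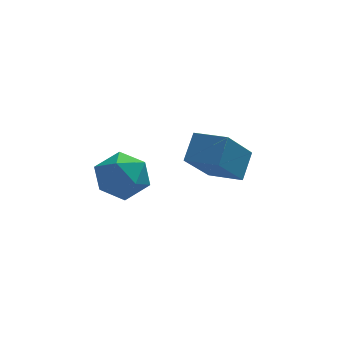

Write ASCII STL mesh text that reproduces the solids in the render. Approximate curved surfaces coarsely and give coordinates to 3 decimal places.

solid 
facet normal 0.107 0.962 0.250
outer loop
vertex -4.12 -1.09 -2.982
vertex -3.775 -1.384 -1.999
vertex -3.064 -1.253 -2.805
endloop
endfacet
facet normal 0.209 0.868 -0.450
outer loop
vertex -4.12 -1.09 -2.982
vertex -3.064 -1.253 -2.805
vertex -3.523 -1.615 -3.717
endloop
endfacet
facet normal -0.383 0.576 -0.722
outer loop
vertex -4.12 -1.09 -2.982
vertex -3.523 -1.615 -3.717
vertex -4.516 -1.97 -3.474
endloop
endfacet
facet normal -0.851 0.490 -0.191
outer loop
vertex -4.12 -1.09 -2.982
vertex -4.516 -1.97 -3.474
vertex -4.672 -1.827 -2.412
endloop
endfacet
facet normal -0.549 0.728 0.410
outer loop
vertex -4.12 -1.09 -2.982
vertex -4.672 -1.827 -2.412
vertex -3.775 -1.384 -1.999
endloop
endfacet
facet normal 0.743 0.403 -0.534
outer loop
vertex -3.523 -1.615 -3.717
vertex -3.064 -1.253 -2.805
vertex -2.808 -2.233 -3.188
endloop
endfacet
facet normal 0.577 0.555 0.599
outer loop
vertex -3.064 -1.253 -2.805
vertex -3.775 -1.384 -1.999
vertex -2.964 -2.09 -2.126
endloop
endfacet
facet normal -0.482 0.177 0.858
outer loop
vertex -3.775 -1.384 -1.999
vertex -4.672 -1.827 -2.412
vertex -3.957 -2.445 -1.883
endloop
endfacet
facet normal -0.971 -0.209 -0.115
outer loop
vertex -4.672 -1.827 -2.412
vertex -4.516 -1.97 -3.474
vertex -4.416 -2.807 -2.795
endloop
endfacet
facet normal -0.213 -0.070 -0.974
outer loop
vertex -4.516 -1.97 -3.474
vertex -3.523 -1.615 -3.717
vertex -3.705 -2.676 -3.601
endloop
endfacet
facet normal 0.851 -0.490 0.191
outer loop
vertex -3.36 -2.97 -2.618
vertex -2.808 -2.233 -3.188
vertex -2.964 -2.09 -2.126
endloop
endfacet
facet normal 0.383 -0.576 0.722
outer loop
vertex -3.36 -2.97 -2.618
vertex -2.964 -2.09 -2.126
vertex -3.957 -2.445 -1.883
endloop
endfacet
facet normal -0.209 -0.868 0.450
outer loop
vertex -3.36 -2.97 -2.618
vertex -3.957 -2.445 -1.883
vertex -4.416 -2.807 -2.795
endloop
endfacet
facet normal -0.107 -0.962 -0.250
outer loop
vertex -3.36 -2.97 -2.618
vertex -4.416 -2.807 -2.795
vertex -3.705 -2.676 -3.601
endloop
endfacet
facet normal 0.549 -0.728 -0.410
outer loop
vertex -3.36 -2.97 -2.618
vertex -3.705 -2.676 -3.601
vertex -2.808 -2.233 -3.188
endloop
endfacet
facet normal 0.971 0.209 0.115
outer loop
vertex -2.964 -2.09 -2.126
vertex -2.808 -2.233 -3.188
vertex -3.064 -1.253 -2.805
endloop
endfacet
facet normal 0.213 0.070 0.974
outer loop
vertex -3.957 -2.445 -1.883
vertex -2.964 -2.09 -2.126
vertex -3.775 -1.384 -1.999
endloop
endfacet
facet normal -0.743 -0.403 0.534
outer loop
vertex -4.416 -2.807 -2.795
vertex -3.957 -2.445 -1.883
vertex -4.672 -1.827 -2.412
endloop
endfacet
facet normal -0.577 -0.555 -0.599
outer loop
vertex -3.705 -2.676 -3.601
vertex -4.416 -2.807 -2.795
vertex -4.516 -1.97 -3.474
endloop
endfacet
facet normal 0.482 -0.177 -0.858
outer loop
vertex -2.808 -2.233 -3.188
vertex -3.705 -2.676 -3.601
vertex -3.523 -1.615 -3.717
endloop
endfacet
facet normal -0.814 0.566 -0.127
outer loop
vertex -1.414 0.05 -3.513
vertex -0.97 0.888 -2.623
vertex -0.382 1.18 -5.093
endloop
endfacet
facet normal -0.342 -0.644 -0.684
outer loop
vertex 0.75 0.392 -4.917
vertex -1.414 0.05 -3.513
vertex -0.382 1.18 -5.093
endloop
endfacet
facet normal -0.814 0.567 -0.127
outer loop
vertex -0.382 1.18 -5.093
vertex -0.97 0.888 -2.623
vertex 0.063 2.018 -4.204
endloop
endfacet
facet normal 0.469 0.513 -0.719
outer loop
vertex 0.063 2.018 -4.204
vertex 0.75 0.392 -4.917
vertex -0.382 1.18 -5.093
endloop
endfacet
facet normal -0.469 -0.514 0.718
outer loop
vertex -1.414 0.05 -3.513
vertex 0.162 0.1 -2.447
vertex -0.97 0.888 -2.623
endloop
endfacet
facet normal -0.342 -0.644 -0.684
outer loop
vertex -0.283 -0.738 -3.336
vertex -1.414 0.05 -3.513
vertex 0.75 0.392 -4.917
endloop
endfacet
facet normal -0.470 -0.513 0.719
outer loop
vertex -0.283 -0.738 -3.336
vertex 0.162 0.1 -2.447
vertex -1.414 0.05 -3.513
endloop
endfacet
facet normal 0.342 0.644 0.684
outer loop
vertex -0.97 0.888 -2.623
vertex 0.162 0.1 -2.447
vertex 0.063 2.018 -4.204
endloop
endfacet
facet normal 0.470 0.513 -0.718
outer loop
vertex 1.194 1.23 -4.027
vertex 0.75 0.392 -4.917
vertex 0.063 2.018 -4.204
endloop
endfacet
facet normal 0.342 0.644 0.684
outer loop
vertex 0.063 2.018 -4.204
vertex 0.162 0.1 -2.447
vertex 1.194 1.23 -4.027
endloop
endfacet
facet normal 0.814 -0.566 0.127
outer loop
vertex 1.194 1.23 -4.027
vertex -0.283 -0.738 -3.336
vertex 0.75 0.392 -4.917
endloop
endfacet
facet normal 0.814 -0.567 0.127
outer loop
vertex 0.162 0.1 -2.447
vertex -0.283 -0.738 -3.336
vertex 1.194 1.23 -4.027
endloop
endfacet

endsolid


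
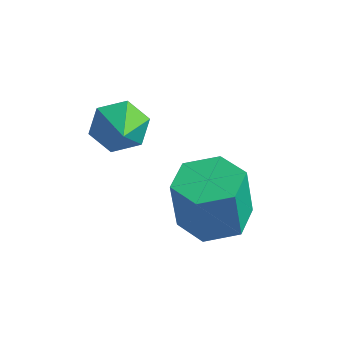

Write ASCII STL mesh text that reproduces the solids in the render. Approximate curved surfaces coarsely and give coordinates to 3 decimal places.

solid 
facet normal -0.584 0.618 -0.526
outer loop
vertex 2.322 1.762 -1.905
vertex 1.767 1.642 -1.43
vertex 2.244 2.195 -1.31
endloop
endfacet
facet normal 0.988 0.155 0.017
outer loop
vertex 2.322 1.762 -1.905
vertex 2.244 2.195 -1.31
vertex 2.433 0.938 -0.83
endloop
endfacet
facet normal -0.584 0.618 -0.527
outer loop
vertex 2.244 2.195 -1.31
vertex 1.767 1.642 -1.43
vertex 1.689 2.075 -0.836
endloop
endfacet
facet normal 0.557 0.368 0.745
outer loop
vertex 2.244 2.195 -1.31
vertex 1.689 2.075 -0.836
vertex 2.433 0.938 -0.83
endloop
endfacet
facet normal -0.584 0.618 -0.527
outer loop
vertex 1.689 2.075 -0.836
vertex 1.767 1.642 -1.43
vertex 1.212 1.522 -0.956
endloop
endfacet
facet normal -0.144 -0.089 0.985
outer loop
vertex 1.689 2.075 -0.836
vertex 1.212 1.522 -0.956
vertex 2.433 0.938 -0.83
endloop
endfacet
facet normal -0.584 0.618 -0.527
outer loop
vertex 1.212 1.522 -0.956
vertex 1.767 1.642 -1.43
vertex 1.291 1.089 -1.551
endloop
endfacet
facet normal -0.415 -0.761 0.499
outer loop
vertex 1.212 1.522 -0.956
vertex 1.291 1.089 -1.551
vertex 2.433 0.938 -0.83
endloop
endfacet
facet normal -0.584 0.618 -0.527
outer loop
vertex 1.291 1.089 -1.551
vertex 1.767 1.642 -1.43
vertex 1.846 1.209 -2.025
endloop
endfacet
facet normal 0.015 -0.973 -0.228
outer loop
vertex 1.291 1.089 -1.551
vertex 1.846 1.209 -2.025
vertex 2.433 0.938 -0.83
endloop
endfacet
facet normal -0.584 0.617 -0.527
outer loop
vertex 1.846 1.209 -2.025
vertex 1.767 1.642 -1.43
vertex 2.322 1.762 -1.905
endloop
endfacet
facet normal 0.717 -0.515 -0.469
outer loop
vertex 1.846 1.209 -2.025
vertex 2.322 1.762 -1.905
vertex 2.433 0.938 -0.83
endloop
endfacet
facet normal 0.108 0.043 -0.993
outer loop
vertex 4.448 3.322 -4.577
vertex 3.821 2.642 -4.675
vertex 3.546 3.531 -4.666
endloop
endfacet
facet normal 0.219 0.973 0.066
outer loop
vertex 4.448 3.322 -4.577
vertex 3.546 3.531 -4.666
vertex 4.286 3.258 -3.088
endloop
endfacet
facet normal 0.218 0.974 0.066
outer loop
vertex 4.286 3.258 -3.088
vertex 3.546 3.531 -4.666
vertex 3.384 3.466 -3.176
endloop
endfacet
facet normal -0.107 -0.043 0.993
outer loop
vertex 4.286 3.258 -3.088
vertex 3.384 3.466 -3.176
vertex 3.659 2.578 -3.185
endloop
endfacet
facet normal 0.108 0.043 -0.993
outer loop
vertex 3.546 3.531 -4.666
vertex 3.821 2.642 -4.675
vertex 2.919 2.851 -4.764
endloop
endfacet
facet normal -0.731 0.681 -0.050
outer loop
vertex 3.546 3.531 -4.666
vertex 2.919 2.851 -4.764
vertex 3.384 3.466 -3.176
endloop
endfacet
facet normal -0.731 0.681 -0.050
outer loop
vertex 3.384 3.466 -3.176
vertex 2.919 2.851 -4.764
vertex 2.757 2.786 -3.274
endloop
endfacet
facet normal -0.108 -0.044 0.993
outer loop
vertex 3.384 3.466 -3.176
vertex 2.757 2.786 -3.274
vertex 3.659 2.578 -3.185
endloop
endfacet
facet normal 0.108 0.042 -0.993
outer loop
vertex 2.919 2.851 -4.764
vertex 3.821 2.642 -4.675
vertex 3.194 1.962 -4.772
endloop
endfacet
facet normal -0.949 -0.293 -0.116
outer loop
vertex 2.919 2.851 -4.764
vertex 3.194 1.962 -4.772
vertex 2.757 2.786 -3.274
endloop
endfacet
facet normal -0.949 -0.293 -0.116
outer loop
vertex 2.757 2.786 -3.274
vertex 3.194 1.962 -4.772
vertex 3.032 1.898 -3.283
endloop
endfacet
facet normal -0.108 -0.044 0.993
outer loop
vertex 2.757 2.786 -3.274
vertex 3.032 1.898 -3.283
vertex 3.659 2.578 -3.185
endloop
endfacet
facet normal 0.107 0.043 -0.993
outer loop
vertex 3.194 1.962 -4.772
vertex 3.821 2.642 -4.675
vertex 4.096 1.754 -4.684
endloop
endfacet
facet normal -0.218 -0.974 -0.066
outer loop
vertex 3.194 1.962 -4.772
vertex 4.096 1.754 -4.684
vertex 3.032 1.898 -3.283
endloop
endfacet
facet normal -0.219 -0.973 -0.066
outer loop
vertex 3.032 1.898 -3.283
vertex 4.096 1.754 -4.684
vertex 3.934 1.689 -3.194
endloop
endfacet
facet normal -0.108 -0.043 0.993
outer loop
vertex 3.032 1.898 -3.283
vertex 3.934 1.689 -3.194
vertex 3.659 2.578 -3.185
endloop
endfacet
facet normal 0.108 0.044 -0.993
outer loop
vertex 4.096 1.754 -4.684
vertex 3.821 2.642 -4.675
vertex 4.723 2.434 -4.586
endloop
endfacet
facet normal 0.731 -0.681 0.050
outer loop
vertex 4.096 1.754 -4.684
vertex 4.723 2.434 -4.586
vertex 3.934 1.689 -3.194
endloop
endfacet
facet normal 0.731 -0.681 0.050
outer loop
vertex 3.934 1.689 -3.194
vertex 4.723 2.434 -4.586
vertex 4.561 2.369 -3.096
endloop
endfacet
facet normal -0.108 -0.043 0.993
outer loop
vertex 3.934 1.689 -3.194
vertex 4.561 2.369 -3.096
vertex 3.659 2.578 -3.185
endloop
endfacet
facet normal 0.108 0.044 -0.993
outer loop
vertex 4.723 2.434 -4.586
vertex 3.821 2.642 -4.675
vertex 4.448 3.322 -4.577
endloop
endfacet
facet normal 0.949 0.293 0.116
outer loop
vertex 4.723 2.434 -4.586
vertex 4.448 3.322 -4.577
vertex 4.561 2.369 -3.096
endloop
endfacet
facet normal 0.949 0.293 0.116
outer loop
vertex 4.561 2.369 -3.096
vertex 4.448 3.322 -4.577
vertex 4.286 3.258 -3.088
endloop
endfacet
facet normal -0.108 -0.042 0.993
outer loop
vertex 4.561 2.369 -3.096
vertex 4.286 3.258 -3.088
vertex 3.659 2.578 -3.185
endloop
endfacet

endsolid


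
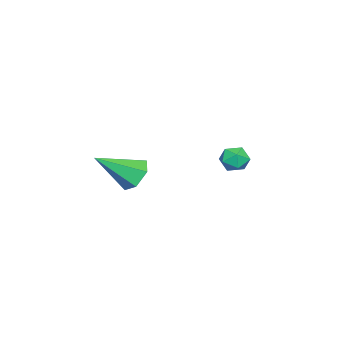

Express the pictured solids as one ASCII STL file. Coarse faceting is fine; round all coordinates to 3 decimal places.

solid 
facet normal 0.149 0.044 0.988
outer loop
vertex 2.795 3.582 0.898
vertex 3.178 2.967 0.868
vertex 3.512 3.605 0.789
endloop
endfacet
facet normal 0.086 0.699 0.710
outer loop
vertex 2.795 3.582 0.898
vertex 3.512 3.605 0.789
vertex 3.073 4.043 0.411
endloop
endfacet
facet normal -0.550 0.740 0.387
outer loop
vertex 2.795 3.582 0.898
vertex 3.073 4.043 0.411
vertex 2.468 3.674 0.257
endloop
endfacet
facet normal -0.878 0.113 0.464
outer loop
vertex 2.795 3.582 0.898
vertex 2.468 3.674 0.257
vertex 2.532 3.009 0.54
endloop
endfacet
facet normal -0.446 -0.318 0.837
outer loop
vertex 2.795 3.582 0.898
vertex 2.532 3.009 0.54
vertex 3.178 2.967 0.868
endloop
endfacet
facet normal 0.592 0.777 0.213
outer loop
vertex 3.073 4.043 0.411
vertex 3.512 3.605 0.789
vertex 3.628 3.711 0.08
endloop
endfacet
facet normal 0.694 -0.281 0.663
outer loop
vertex 3.512 3.605 0.789
vertex 3.178 2.967 0.868
vertex 3.692 3.046 0.363
endloop
endfacet
facet normal -0.269 -0.867 0.419
outer loop
vertex 3.178 2.967 0.868
vertex 2.532 3.009 0.54
vertex 3.087 2.677 0.209
endloop
endfacet
facet normal -0.968 -0.171 -0.184
outer loop
vertex 2.532 3.009 0.54
vertex 2.468 3.674 0.257
vertex 2.648 3.115 -0.169
endloop
endfacet
facet normal -0.436 0.844 -0.311
outer loop
vertex 2.468 3.674 0.257
vertex 3.073 4.043 0.411
vertex 2.982 3.753 -0.248
endloop
endfacet
facet normal 0.878 -0.113 -0.464
outer loop
vertex 3.365 3.138 -0.278
vertex 3.628 3.711 0.08
vertex 3.692 3.046 0.363
endloop
endfacet
facet normal 0.550 -0.740 -0.387
outer loop
vertex 3.365 3.138 -0.278
vertex 3.692 3.046 0.363
vertex 3.087 2.677 0.209
endloop
endfacet
facet normal -0.086 -0.699 -0.710
outer loop
vertex 3.365 3.138 -0.278
vertex 3.087 2.677 0.209
vertex 2.648 3.115 -0.169
endloop
endfacet
facet normal -0.149 -0.044 -0.988
outer loop
vertex 3.365 3.138 -0.278
vertex 2.648 3.115 -0.169
vertex 2.982 3.753 -0.248
endloop
endfacet
facet normal 0.446 0.318 -0.837
outer loop
vertex 3.365 3.138 -0.278
vertex 2.982 3.753 -0.248
vertex 3.628 3.711 0.08
endloop
endfacet
facet normal 0.968 0.171 0.184
outer loop
vertex 3.692 3.046 0.363
vertex 3.628 3.711 0.08
vertex 3.512 3.605 0.789
endloop
endfacet
facet normal 0.436 -0.844 0.311
outer loop
vertex 3.087 2.677 0.209
vertex 3.692 3.046 0.363
vertex 3.178 2.967 0.868
endloop
endfacet
facet normal -0.592 -0.777 -0.213
outer loop
vertex 2.648 3.115 -0.169
vertex 3.087 2.677 0.209
vertex 2.532 3.009 0.54
endloop
endfacet
facet normal -0.694 0.281 -0.663
outer loop
vertex 2.982 3.753 -0.248
vertex 2.648 3.115 -0.169
vertex 2.468 3.674 0.257
endloop
endfacet
facet normal 0.269 0.867 -0.419
outer loop
vertex 3.628 3.711 0.08
vertex 2.982 3.753 -0.248
vertex 3.073 4.043 0.411
endloop
endfacet
facet normal -0.467 0.679 -0.567
outer loop
vertex 2.261 -1.902 -2.766
vertex 1.827 -1.564 -2.004
vertex 2.658 -1.212 -2.267
endloop
endfacet
facet normal 0.891 -0.228 -0.393
outer loop
vertex 2.261 -1.902 -2.766
vertex 2.658 -1.212 -2.267
vertex 2.853 -3.056 -0.756
endloop
endfacet
facet normal -0.467 0.678 -0.568
outer loop
vertex 2.658 -1.212 -2.267
vertex 1.827 -1.564 -2.004
vertex 2.224 -0.873 -1.505
endloop
endfacet
facet normal 0.870 0.365 0.333
outer loop
vertex 2.658 -1.212 -2.267
vertex 2.224 -0.873 -1.505
vertex 2.853 -3.056 -0.756
endloop
endfacet
facet normal -0.466 0.678 -0.568
outer loop
vertex 2.224 -0.873 -1.505
vertex 1.827 -1.564 -2.004
vertex 1.392 -1.225 -1.242
endloop
endfacet
facet normal 0.141 0.357 0.923
outer loop
vertex 2.224 -0.873 -1.505
vertex 1.392 -1.225 -1.242
vertex 2.853 -3.056 -0.756
endloop
endfacet
facet normal -0.466 0.678 -0.568
outer loop
vertex 1.392 -1.225 -1.242
vertex 1.827 -1.564 -2.004
vertex 0.996 -1.916 -1.742
endloop
endfacet
facet normal -0.567 -0.244 0.786
outer loop
vertex 1.392 -1.225 -1.242
vertex 0.996 -1.916 -1.742
vertex 2.853 -3.056 -0.756
endloop
endfacet
facet normal -0.466 0.679 -0.567
outer loop
vertex 0.996 -1.916 -1.742
vertex 1.827 -1.564 -2.004
vertex 1.43 -2.254 -2.503
endloop
endfacet
facet normal -0.545 -0.836 0.060
outer loop
vertex 0.996 -1.916 -1.742
vertex 1.43 -2.254 -2.503
vertex 2.853 -3.056 -0.756
endloop
endfacet
facet normal -0.467 0.679 -0.567
outer loop
vertex 1.43 -2.254 -2.503
vertex 1.827 -1.564 -2.004
vertex 2.261 -1.902 -2.766
endloop
endfacet
facet normal 0.183 -0.828 -0.530
outer loop
vertex 1.43 -2.254 -2.503
vertex 2.261 -1.902 -2.766
vertex 2.853 -3.056 -0.756
endloop
endfacet

endsolid


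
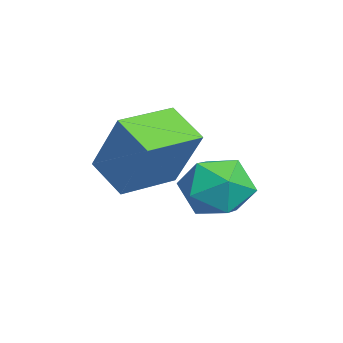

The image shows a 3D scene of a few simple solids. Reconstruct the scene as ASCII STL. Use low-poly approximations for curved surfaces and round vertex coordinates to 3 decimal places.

solid 
facet normal -0.326 -0.081 0.942
outer loop
vertex -3.999 0.586 1.108
vertex -4.721 -0.187 0.792
vertex -3.707 -0.479 1.118
endloop
endfacet
facet normal 0.362 0.108 0.926
outer loop
vertex -3.999 0.586 1.108
vertex -3.707 -0.479 1.118
vertex -2.998 0.284 0.752
endloop
endfacet
facet normal 0.415 0.718 0.558
outer loop
vertex -3.999 0.586 1.108
vertex -2.998 0.284 0.752
vertex -3.574 1.047 0.199
endloop
endfacet
facet normal -0.240 0.906 0.348
outer loop
vertex -3.999 0.586 1.108
vertex -3.574 1.047 0.199
vertex -4.638 0.756 0.224
endloop
endfacet
facet normal -0.698 0.413 0.584
outer loop
vertex -3.999 0.586 1.108
vertex -4.638 0.756 0.224
vertex -4.721 -0.187 0.792
endloop
endfacet
facet normal 0.720 -0.396 0.570
outer loop
vertex -2.998 0.284 0.752
vertex -3.707 -0.479 1.118
vertex -3.102 -0.676 0.216
endloop
endfacet
facet normal -0.393 -0.700 0.596
outer loop
vertex -3.707 -0.479 1.118
vertex -4.721 -0.187 0.792
vertex -4.166 -0.967 0.241
endloop
endfacet
facet normal -0.995 0.098 0.017
outer loop
vertex -4.721 -0.187 0.792
vertex -4.638 0.756 0.224
vertex -4.742 -0.204 -0.312
endloop
endfacet
facet normal -0.254 0.896 -0.366
outer loop
vertex -4.638 0.756 0.224
vertex -3.574 1.047 0.199
vertex -4.033 0.559 -0.678
endloop
endfacet
facet normal 0.806 0.591 -0.024
outer loop
vertex -3.574 1.047 0.199
vertex -2.998 0.284 0.752
vertex -3.019 0.267 -0.352
endloop
endfacet
facet normal 0.240 -0.906 -0.348
outer loop
vertex -3.741 -0.506 -0.668
vertex -3.102 -0.676 0.216
vertex -4.166 -0.967 0.241
endloop
endfacet
facet normal -0.415 -0.718 -0.558
outer loop
vertex -3.741 -0.506 -0.668
vertex -4.166 -0.967 0.241
vertex -4.742 -0.204 -0.312
endloop
endfacet
facet normal -0.362 -0.108 -0.926
outer loop
vertex -3.741 -0.506 -0.668
vertex -4.742 -0.204 -0.312
vertex -4.033 0.559 -0.678
endloop
endfacet
facet normal 0.326 0.081 -0.942
outer loop
vertex -3.741 -0.506 -0.668
vertex -4.033 0.559 -0.678
vertex -3.019 0.267 -0.352
endloop
endfacet
facet normal 0.698 -0.413 -0.584
outer loop
vertex -3.741 -0.506 -0.668
vertex -3.019 0.267 -0.352
vertex -3.102 -0.676 0.216
endloop
endfacet
facet normal 0.254 -0.896 0.366
outer loop
vertex -4.166 -0.967 0.241
vertex -3.102 -0.676 0.216
vertex -3.707 -0.479 1.118
endloop
endfacet
facet normal -0.806 -0.591 0.024
outer loop
vertex -4.742 -0.204 -0.312
vertex -4.166 -0.967 0.241
vertex -4.721 -0.187 0.792
endloop
endfacet
facet normal -0.720 0.396 -0.570
outer loop
vertex -4.033 0.559 -0.678
vertex -4.742 -0.204 -0.312
vertex -4.638 0.756 0.224
endloop
endfacet
facet normal 0.393 0.700 -0.596
outer loop
vertex -3.019 0.267 -0.352
vertex -4.033 0.559 -0.678
vertex -3.574 1.047 0.199
endloop
endfacet
facet normal 0.995 -0.098 -0.017
outer loop
vertex -3.102 -0.676 0.216
vertex -3.019 0.267 -0.352
vertex -2.998 0.284 0.752
endloop
endfacet
facet normal -0.610 0.792 0.029
outer loop
vertex -3.941 -1.74 1.492
vertex -3.022 -1.097 3.279
vertex -3.068 -1.041 0.791
endloop
endfacet
facet normal -0.436 -0.305 -0.847
outer loop
vertex -2.018 -2.403 0.741
vertex -3.941 -1.74 1.492
vertex -3.068 -1.041 0.791
endloop
endfacet
facet normal -0.610 0.792 0.029
outer loop
vertex -3.068 -1.041 0.791
vertex -3.022 -1.097 3.279
vertex -2.149 -0.398 2.578
endloop
endfacet
facet normal 0.662 0.530 -0.531
outer loop
vertex -2.149 -0.398 2.578
vertex -2.018 -2.403 0.741
vertex -3.068 -1.041 0.791
endloop
endfacet
facet normal -0.662 -0.530 0.531
outer loop
vertex -3.941 -1.74 1.492
vertex -1.972 -2.459 3.229
vertex -3.022 -1.097 3.279
endloop
endfacet
facet normal -0.436 -0.305 -0.847
outer loop
vertex -2.891 -3.102 1.442
vertex -3.941 -1.74 1.492
vertex -2.018 -2.403 0.741
endloop
endfacet
facet normal -0.662 -0.530 0.531
outer loop
vertex -2.891 -3.102 1.442
vertex -1.972 -2.459 3.229
vertex -3.941 -1.74 1.492
endloop
endfacet
facet normal 0.436 0.305 0.847
outer loop
vertex -3.022 -1.097 3.279
vertex -1.972 -2.459 3.229
vertex -2.149 -0.398 2.578
endloop
endfacet
facet normal 0.662 0.530 -0.531
outer loop
vertex -1.099 -1.76 2.528
vertex -2.018 -2.403 0.741
vertex -2.149 -0.398 2.578
endloop
endfacet
facet normal 0.436 0.305 0.847
outer loop
vertex -2.149 -0.398 2.578
vertex -1.972 -2.459 3.229
vertex -1.099 -1.76 2.528
endloop
endfacet
facet normal 0.610 -0.792 -0.029
outer loop
vertex -1.099 -1.76 2.528
vertex -2.891 -3.102 1.442
vertex -2.018 -2.403 0.741
endloop
endfacet
facet normal 0.610 -0.792 -0.029
outer loop
vertex -1.972 -2.459 3.229
vertex -2.891 -3.102 1.442
vertex -1.099 -1.76 2.528
endloop
endfacet

endsolid


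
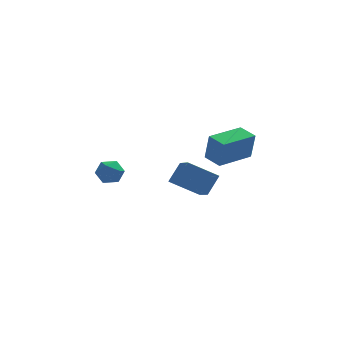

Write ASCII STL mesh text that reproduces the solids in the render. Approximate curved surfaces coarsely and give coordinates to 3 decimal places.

solid 
facet normal -0.521 -0.467 -0.714
outer loop
vertex -0.342 -4.532 -2.313
vertex -0.525 -3.254 -3.016
vertex 1.211 -4.827 -3.254
endloop
endfacet
facet normal 0.124 -0.870 0.478
outer loop
vertex 1.905 -4.206 -2.304
vertex -0.342 -4.532 -2.313
vertex 1.211 -4.827 -3.254
endloop
endfacet
facet normal -0.522 -0.468 -0.714
outer loop
vertex 1.211 -4.827 -3.254
vertex -0.525 -3.254 -3.016
vertex 1.028 -3.55 -3.957
endloop
endfacet
facet normal 0.844 -0.161 -0.512
outer loop
vertex 1.028 -3.55 -3.957
vertex 1.905 -4.206 -2.304
vertex 1.211 -4.827 -3.254
endloop
endfacet
facet normal -0.844 0.161 0.512
outer loop
vertex -0.342 -4.532 -2.313
vertex 0.169 -2.633 -2.066
vertex -0.525 -3.254 -3.016
endloop
endfacet
facet normal 0.124 -0.869 0.478
outer loop
vertex 0.352 -3.91 -1.363
vertex -0.342 -4.532 -2.313
vertex 1.905 -4.206 -2.304
endloop
endfacet
facet normal -0.844 0.161 0.512
outer loop
vertex 0.352 -3.91 -1.363
vertex 0.169 -2.633 -2.066
vertex -0.342 -4.532 -2.313
endloop
endfacet
facet normal -0.124 0.870 -0.478
outer loop
vertex -0.525 -3.254 -3.016
vertex 0.169 -2.633 -2.066
vertex 1.028 -3.55 -3.957
endloop
endfacet
facet normal 0.844 -0.161 -0.512
outer loop
vertex 1.722 -2.928 -3.007
vertex 1.905 -4.206 -2.304
vertex 1.028 -3.55 -3.957
endloop
endfacet
facet normal -0.125 0.869 -0.478
outer loop
vertex 1.028 -3.55 -3.957
vertex 0.169 -2.633 -2.066
vertex 1.722 -2.928 -3.007
endloop
endfacet
facet normal 0.522 0.467 0.714
outer loop
vertex 1.722 -2.928 -3.007
vertex 0.352 -3.91 -1.363
vertex 1.905 -4.206 -2.304
endloop
endfacet
facet normal 0.521 0.468 0.714
outer loop
vertex 0.169 -2.633 -2.066
vertex 0.352 -3.91 -1.363
vertex 1.722 -2.928 -3.007
endloop
endfacet
facet normal -0.849 -0.527 0.034
outer loop
vertex 2.325 -3.121 -0.672
vertex 1.736 -2.161 -0.494
vertex 2.145 -2.934 -2.271
endloop
endfacet
facet normal 0.517 -0.842 -0.157
outer loop
vertex 4.004 -1.779 -2.346
vertex 2.325 -3.121 -0.672
vertex 2.145 -2.934 -2.271
endloop
endfacet
facet normal -0.849 -0.528 0.034
outer loop
vertex 2.145 -2.934 -2.271
vertex 1.736 -2.161 -0.494
vertex 1.556 -1.975 -2.093
endloop
endfacet
facet normal -0.111 0.115 -0.987
outer loop
vertex 1.556 -1.975 -2.093
vertex 4.004 -1.779 -2.346
vertex 2.145 -2.934 -2.271
endloop
endfacet
facet normal 0.111 -0.115 0.987
outer loop
vertex 2.325 -3.121 -0.672
vertex 3.595 -1.006 -0.569
vertex 1.736 -2.161 -0.494
endloop
endfacet
facet normal 0.517 -0.842 -0.156
outer loop
vertex 4.184 -1.965 -0.747
vertex 2.325 -3.121 -0.672
vertex 4.004 -1.779 -2.346
endloop
endfacet
facet normal 0.111 -0.115 0.987
outer loop
vertex 4.184 -1.965 -0.747
vertex 3.595 -1.006 -0.569
vertex 2.325 -3.121 -0.672
endloop
endfacet
facet normal -0.517 0.842 0.156
outer loop
vertex 1.736 -2.161 -0.494
vertex 3.595 -1.006 -0.569
vertex 1.556 -1.975 -2.093
endloop
endfacet
facet normal -0.111 0.115 -0.987
outer loop
vertex 3.415 -0.819 -2.168
vertex 4.004 -1.779 -2.346
vertex 1.556 -1.975 -2.093
endloop
endfacet
facet normal -0.517 0.842 0.157
outer loop
vertex 1.556 -1.975 -2.093
vertex 3.595 -1.006 -0.569
vertex 3.415 -0.819 -2.168
endloop
endfacet
facet normal 0.849 0.527 -0.034
outer loop
vertex 3.415 -0.819 -2.168
vertex 4.184 -1.965 -0.747
vertex 4.004 -1.779 -2.346
endloop
endfacet
facet normal 0.849 0.528 -0.034
outer loop
vertex 3.595 -1.006 -0.569
vertex 4.184 -1.965 -0.747
vertex 3.415 -0.819 -2.168
endloop
endfacet
facet normal -0.865 0.483 0.137
outer loop
vertex -4.014 -3.239 -2.087
vertex -4.319 -3.891 -1.716
vertex -3.934 -3.323 -1.286
endloop
endfacet
facet normal -0.316 0.940 0.130
outer loop
vertex -4.014 -3.239 -2.087
vertex -3.934 -3.323 -1.286
vertex -3.313 -3.053 -1.728
endloop
endfacet
facet normal 0.022 0.869 -0.494
outer loop
vertex -4.014 -3.239 -2.087
vertex -3.313 -3.053 -1.728
vertex -3.314 -3.453 -2.432
endloop
endfacet
facet normal -0.318 0.368 -0.874
outer loop
vertex -4.014 -3.239 -2.087
vertex -3.314 -3.453 -2.432
vertex -3.936 -3.971 -2.424
endloop
endfacet
facet normal -0.866 0.130 -0.483
outer loop
vertex -4.014 -3.239 -2.087
vertex -3.936 -3.971 -2.424
vertex -4.319 -3.891 -1.716
endloop
endfacet
facet normal 0.136 0.749 0.649
outer loop
vertex -3.313 -3.053 -1.728
vertex -3.934 -3.323 -1.286
vertex -3.184 -3.589 -1.136
endloop
endfacet
facet normal -0.752 0.010 0.660
outer loop
vertex -3.934 -3.323 -1.286
vertex -4.319 -3.891 -1.716
vertex -3.806 -4.107 -1.128
endloop
endfacet
facet normal -0.753 -0.561 -0.344
outer loop
vertex -4.319 -3.891 -1.716
vertex -3.936 -3.971 -2.424
vertex -3.807 -4.507 -1.832
endloop
endfacet
facet normal 0.133 -0.175 -0.976
outer loop
vertex -3.936 -3.971 -2.424
vertex -3.314 -3.453 -2.432
vertex -3.186 -4.237 -2.274
endloop
endfacet
facet normal 0.682 0.635 -0.362
outer loop
vertex -3.314 -3.453 -2.432
vertex -3.313 -3.053 -1.728
vertex -2.801 -3.669 -1.844
endloop
endfacet
facet normal 0.318 -0.368 0.874
outer loop
vertex -3.106 -4.321 -1.473
vertex -3.184 -3.589 -1.136
vertex -3.806 -4.107 -1.128
endloop
endfacet
facet normal -0.022 -0.869 0.494
outer loop
vertex -3.106 -4.321 -1.473
vertex -3.806 -4.107 -1.128
vertex -3.807 -4.507 -1.832
endloop
endfacet
facet normal 0.316 -0.940 -0.130
outer loop
vertex -3.106 -4.321 -1.473
vertex -3.807 -4.507 -1.832
vertex -3.186 -4.237 -2.274
endloop
endfacet
facet normal 0.865 -0.483 -0.137
outer loop
vertex -3.106 -4.321 -1.473
vertex -3.186 -4.237 -2.274
vertex -2.801 -3.669 -1.844
endloop
endfacet
facet normal 0.866 -0.130 0.483
outer loop
vertex -3.106 -4.321 -1.473
vertex -2.801 -3.669 -1.844
vertex -3.184 -3.589 -1.136
endloop
endfacet
facet normal -0.133 0.175 0.976
outer loop
vertex -3.806 -4.107 -1.128
vertex -3.184 -3.589 -1.136
vertex -3.934 -3.323 -1.286
endloop
endfacet
facet normal -0.682 -0.635 0.362
outer loop
vertex -3.807 -4.507 -1.832
vertex -3.806 -4.107 -1.128
vertex -4.319 -3.891 -1.716
endloop
endfacet
facet normal -0.136 -0.749 -0.649
outer loop
vertex -3.186 -4.237 -2.274
vertex -3.807 -4.507 -1.832
vertex -3.936 -3.971 -2.424
endloop
endfacet
facet normal 0.752 -0.010 -0.660
outer loop
vertex -2.801 -3.669 -1.844
vertex -3.186 -4.237 -2.274
vertex -3.314 -3.453 -2.432
endloop
endfacet
facet normal 0.753 0.561 0.344
outer loop
vertex -3.184 -3.589 -1.136
vertex -2.801 -3.669 -1.844
vertex -3.313 -3.053 -1.728
endloop
endfacet

endsolid


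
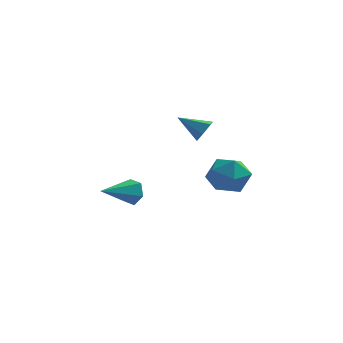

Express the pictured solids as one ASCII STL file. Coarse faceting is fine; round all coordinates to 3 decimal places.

solid 
facet normal 0.865 -0.062 -0.498
outer loop
vertex 2.113 0.581 2.582
vertex 1.805 0.141 2.102
vertex 1.795 0.853 1.996
endloop
endfacet
facet normal -0.099 0.881 0.463
outer loop
vertex 2.113 0.581 2.582
vertex 1.795 0.853 1.996
vertex 0.455 0.239 2.878
endloop
endfacet
facet normal 0.866 -0.062 -0.497
outer loop
vertex 1.795 0.853 1.996
vertex 1.805 0.141 2.102
vertex 1.488 0.414 1.516
endloop
endfacet
facet normal -0.564 0.756 -0.331
outer loop
vertex 1.795 0.853 1.996
vertex 1.488 0.414 1.516
vertex 0.455 0.239 2.878
endloop
endfacet
facet normal 0.865 -0.063 -0.497
outer loop
vertex 1.488 0.414 1.516
vertex 1.805 0.141 2.102
vertex 1.497 -0.298 1.622
endloop
endfacet
facet normal -0.786 -0.101 -0.609
outer loop
vertex 1.488 0.414 1.516
vertex 1.497 -0.298 1.622
vertex 0.455 0.239 2.878
endloop
endfacet
facet normal 0.865 -0.063 -0.497
outer loop
vertex 1.497 -0.298 1.622
vertex 1.805 0.141 2.102
vertex 1.814 -0.571 2.208
endloop
endfacet
facet normal -0.544 -0.834 -0.094
outer loop
vertex 1.497 -0.298 1.622
vertex 1.814 -0.571 2.208
vertex 0.455 0.239 2.878
endloop
endfacet
facet normal 0.865 -0.063 -0.497
outer loop
vertex 1.814 -0.571 2.208
vertex 1.805 0.141 2.102
vertex 2.122 -0.131 2.688
endloop
endfacet
facet normal -0.078 -0.710 0.700
outer loop
vertex 1.814 -0.571 2.208
vertex 2.122 -0.131 2.688
vertex 0.455 0.239 2.878
endloop
endfacet
facet normal 0.865 -0.063 -0.497
outer loop
vertex 2.122 -0.131 2.688
vertex 1.805 0.141 2.102
vertex 2.113 0.581 2.582
endloop
endfacet
facet normal 0.144 0.147 0.978
outer loop
vertex 2.122 -0.131 2.688
vertex 2.113 0.581 2.582
vertex 0.455 0.239 2.878
endloop
endfacet
facet normal 0.600 0.737 -0.311
outer loop
vertex -2.253 4.401 -3.606
vertex -2.732 4.486 -4.327
vertex -2.93 4.947 -3.617
endloop
endfacet
facet normal -0.021 -0.006 1.000
outer loop
vertex -2.253 4.401 -3.606
vertex -2.93 4.947 -3.617
vertex -4.028 2.894 -3.653
endloop
endfacet
facet normal 0.600 0.737 -0.311
outer loop
vertex -2.93 4.947 -3.617
vertex -2.732 4.486 -4.327
vertex -3.409 5.032 -4.338
endloop
endfacet
facet normal -0.745 0.389 0.541
outer loop
vertex -2.93 4.947 -3.617
vertex -3.409 5.032 -4.338
vertex -4.028 2.894 -3.653
endloop
endfacet
facet normal 0.599 0.737 -0.313
outer loop
vertex -3.409 5.032 -4.338
vertex -2.732 4.486 -4.327
vertex -3.212 4.57 -5.048
endloop
endfacet
facet normal -0.922 0.153 -0.355
outer loop
vertex -3.409 5.032 -4.338
vertex -3.212 4.57 -5.048
vertex -4.028 2.894 -3.653
endloop
endfacet
facet normal 0.599 0.737 -0.313
outer loop
vertex -3.212 4.57 -5.048
vertex -2.732 4.486 -4.327
vertex -2.535 4.024 -5.038
endloop
endfacet
facet normal -0.374 -0.479 -0.794
outer loop
vertex -3.212 4.57 -5.048
vertex -2.535 4.024 -5.038
vertex -4.028 2.894 -3.653
endloop
endfacet
facet normal 0.600 0.736 -0.312
outer loop
vertex -2.535 4.024 -5.038
vertex -2.732 4.486 -4.327
vertex -2.055 3.939 -4.316
endloop
endfacet
facet normal 0.350 -0.874 -0.336
outer loop
vertex -2.535 4.024 -5.038
vertex -2.055 3.939 -4.316
vertex -4.028 2.894 -3.653
endloop
endfacet
facet normal 0.600 0.737 -0.312
outer loop
vertex -2.055 3.939 -4.316
vertex -2.732 4.486 -4.327
vertex -2.253 4.401 -3.606
endloop
endfacet
facet normal 0.527 -0.638 0.562
outer loop
vertex -2.055 3.939 -4.316
vertex -2.253 4.401 -3.606
vertex -4.028 2.894 -3.653
endloop
endfacet
facet normal 0.047 0.421 0.906
outer loop
vertex 3.557 0.289 0.15
vertex 2.435 -0.12 0.398
vertex 3.407 -0.806 0.667
endloop
endfacet
facet normal 0.696 0.227 0.682
outer loop
vertex 3.557 0.289 0.15
vertex 3.407 -0.806 0.667
vertex 4.23 -0.658 -0.222
endloop
endfacet
facet normal 0.825 0.561 0.065
outer loop
vertex 3.557 0.289 0.15
vertex 4.23 -0.658 -0.222
vertex 3.766 0.12 -1.039
endloop
endfacet
facet normal 0.256 0.962 -0.092
outer loop
vertex 3.557 0.289 0.15
vertex 3.766 0.12 -1.039
vertex 2.656 0.452 -0.656
endloop
endfacet
facet normal -0.225 0.875 0.428
outer loop
vertex 3.557 0.289 0.15
vertex 2.656 0.452 -0.656
vertex 2.435 -0.12 0.398
endloop
endfacet
facet normal 0.684 -0.476 0.554
outer loop
vertex 4.23 -0.658 -0.222
vertex 3.407 -0.806 0.667
vertex 3.524 -1.652 -0.204
endloop
endfacet
facet normal -0.367 -0.161 0.916
outer loop
vertex 3.407 -0.806 0.667
vertex 2.435 -0.12 0.398
vertex 2.414 -1.32 0.179
endloop
endfacet
facet normal -0.806 0.575 0.143
outer loop
vertex 2.435 -0.12 0.398
vertex 2.656 0.452 -0.656
vertex 1.95 -0.542 -0.638
endloop
endfacet
facet normal -0.027 0.715 -0.698
outer loop
vertex 2.656 0.452 -0.656
vertex 3.766 0.12 -1.039
vertex 2.773 -0.394 -1.527
endloop
endfacet
facet normal 0.893 0.066 -0.445
outer loop
vertex 3.766 0.12 -1.039
vertex 4.23 -0.658 -0.222
vertex 3.745 -1.08 -1.258
endloop
endfacet
facet normal -0.256 -0.962 0.092
outer loop
vertex 2.623 -1.489 -1.01
vertex 3.524 -1.652 -0.204
vertex 2.414 -1.32 0.179
endloop
endfacet
facet normal -0.825 -0.561 -0.065
outer loop
vertex 2.623 -1.489 -1.01
vertex 2.414 -1.32 0.179
vertex 1.95 -0.542 -0.638
endloop
endfacet
facet normal -0.696 -0.227 -0.682
outer loop
vertex 2.623 -1.489 -1.01
vertex 1.95 -0.542 -0.638
vertex 2.773 -0.394 -1.527
endloop
endfacet
facet normal -0.047 -0.421 -0.906
outer loop
vertex 2.623 -1.489 -1.01
vertex 2.773 -0.394 -1.527
vertex 3.745 -1.08 -1.258
endloop
endfacet
facet normal 0.225 -0.875 -0.428
outer loop
vertex 2.623 -1.489 -1.01
vertex 3.745 -1.08 -1.258
vertex 3.524 -1.652 -0.204
endloop
endfacet
facet normal 0.027 -0.715 0.698
outer loop
vertex 2.414 -1.32 0.179
vertex 3.524 -1.652 -0.204
vertex 3.407 -0.806 0.667
endloop
endfacet
facet normal -0.893 -0.066 0.445
outer loop
vertex 1.95 -0.542 -0.638
vertex 2.414 -1.32 0.179
vertex 2.435 -0.12 0.398
endloop
endfacet
facet normal -0.684 0.476 -0.554
outer loop
vertex 2.773 -0.394 -1.527
vertex 1.95 -0.542 -0.638
vertex 2.656 0.452 -0.656
endloop
endfacet
facet normal 0.367 0.161 -0.916
outer loop
vertex 3.745 -1.08 -1.258
vertex 2.773 -0.394 -1.527
vertex 3.766 0.12 -1.039
endloop
endfacet
facet normal 0.806 -0.575 -0.143
outer loop
vertex 3.524 -1.652 -0.204
vertex 3.745 -1.08 -1.258
vertex 4.23 -0.658 -0.222
endloop
endfacet

endsolid
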